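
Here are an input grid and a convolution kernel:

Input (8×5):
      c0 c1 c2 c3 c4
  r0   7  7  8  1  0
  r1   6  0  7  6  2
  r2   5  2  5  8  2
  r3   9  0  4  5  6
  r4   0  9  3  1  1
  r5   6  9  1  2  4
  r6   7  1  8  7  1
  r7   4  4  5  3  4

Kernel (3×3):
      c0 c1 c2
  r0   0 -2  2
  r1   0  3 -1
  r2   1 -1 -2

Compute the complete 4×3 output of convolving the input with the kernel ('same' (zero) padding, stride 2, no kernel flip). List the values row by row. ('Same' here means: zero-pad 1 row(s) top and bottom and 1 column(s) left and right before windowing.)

Output[0,0]: The receptive field on the zero-padded input at this output position is [0 0 0 / 0 7 7 / 0 6 0]. Elementwise product with the kernel and sum: 0·-2 + 0·2 + 7·3 + 7·-1 + 0·1 + 6·-1 + 0·-2.

8 4 4
-8 -9 1
-51 14 -11
14 12 -6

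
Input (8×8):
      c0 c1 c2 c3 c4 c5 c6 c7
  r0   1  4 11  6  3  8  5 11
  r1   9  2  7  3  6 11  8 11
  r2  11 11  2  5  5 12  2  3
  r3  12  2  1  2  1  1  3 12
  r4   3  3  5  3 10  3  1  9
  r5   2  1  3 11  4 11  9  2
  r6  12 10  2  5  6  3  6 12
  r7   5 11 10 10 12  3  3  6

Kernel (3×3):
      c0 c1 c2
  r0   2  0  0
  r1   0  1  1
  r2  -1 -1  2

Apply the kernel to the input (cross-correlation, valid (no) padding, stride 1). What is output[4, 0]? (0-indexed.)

-8

The receptive field on the input at this output position is [3 3 5 / 2 1 3 / 12 10 2]. Elementwise product with the kernel and sum: 3·2 + 1·1 + 3·1 + 12·-1 + 10·-1 + 2·2.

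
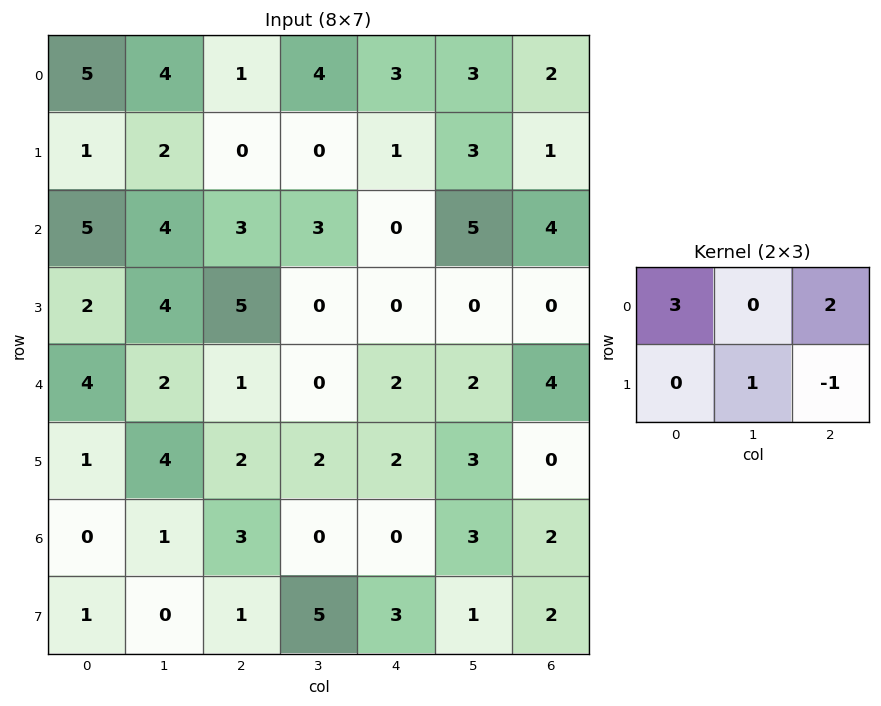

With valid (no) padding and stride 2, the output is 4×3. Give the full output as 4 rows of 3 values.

Output[0,0]: The receptive field on the input at this output position is [5 4 1 / 1 2 0]. Elementwise product with the kernel and sum: 5·3 + 1·2 + 2·1 + 0·-1.

19 8 15
20 9 8
16 7 17
5 11 3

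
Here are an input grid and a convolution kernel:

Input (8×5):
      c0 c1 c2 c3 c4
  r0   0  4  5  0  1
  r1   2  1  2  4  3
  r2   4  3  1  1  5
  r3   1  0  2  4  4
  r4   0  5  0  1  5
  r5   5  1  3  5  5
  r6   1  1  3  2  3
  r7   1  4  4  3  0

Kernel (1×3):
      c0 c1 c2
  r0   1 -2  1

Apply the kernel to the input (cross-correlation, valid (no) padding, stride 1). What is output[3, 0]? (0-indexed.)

3

The receptive field on the input at this output position is [1 0 2]. Elementwise product with the kernel and sum: 1·1 + 0·-2 + 2·1.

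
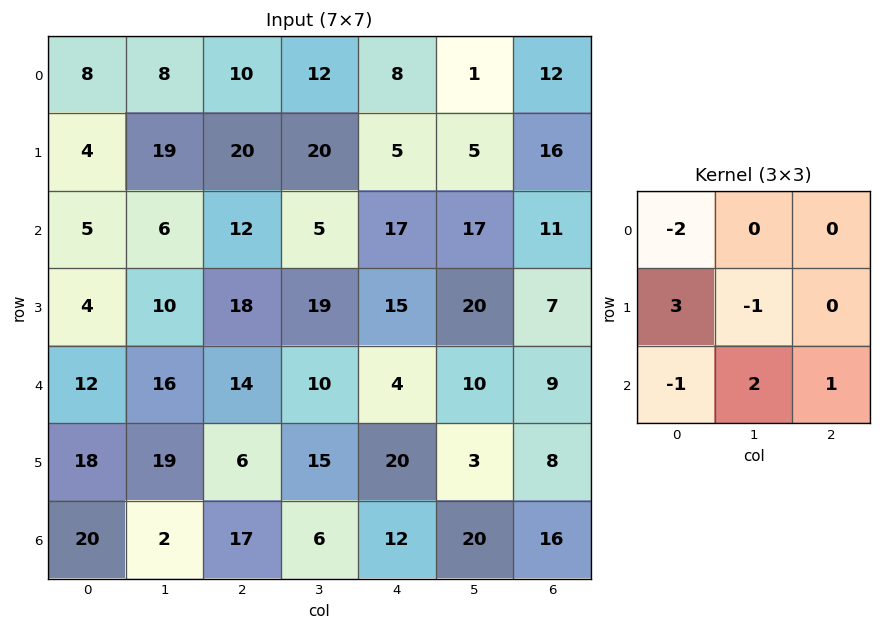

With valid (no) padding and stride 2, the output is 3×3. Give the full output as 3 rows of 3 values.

-4 35 22
26 21 16
12 -18 93

Output[0,0]: The receptive field on the input at this output position is [8 8 10 / 4 19 20 / 5 6 12]. Elementwise product with the kernel and sum: 8·-2 + 4·3 + 19·-1 + 5·-1 + 6·2 + 12·1.
Output[0,1]: The receptive field on the input at this output position is [10 12 8 / 20 20 5 / 12 5 17]. Elementwise product with the kernel and sum: 10·-2 + 20·3 + 20·-1 + 12·-1 + 5·2 + 17·1.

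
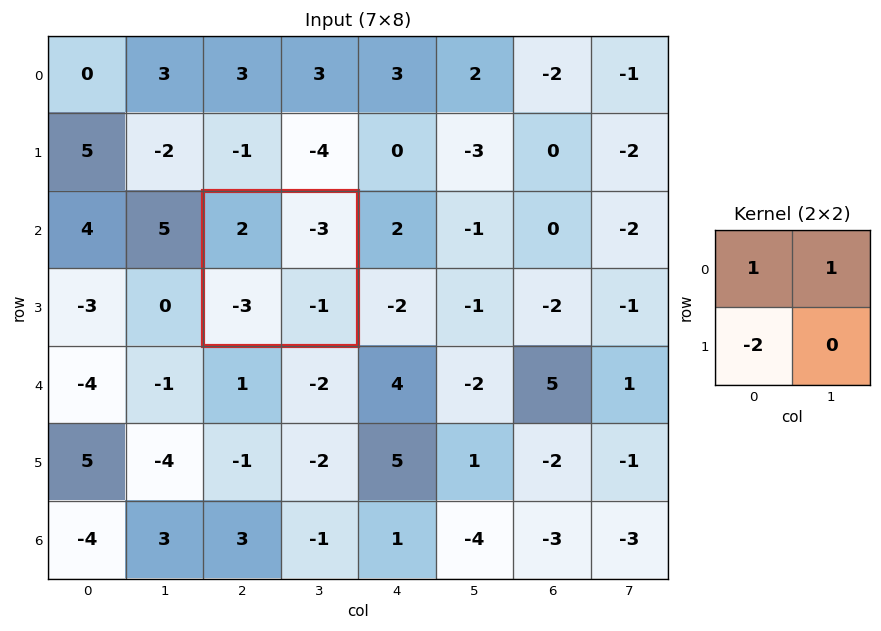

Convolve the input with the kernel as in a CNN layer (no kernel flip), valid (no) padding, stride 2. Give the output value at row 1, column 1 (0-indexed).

The receptive field on the input at this output position is [2 -3 / -3 -1]. Elementwise product with the kernel and sum: 2·1 + -3·1 + -3·-2.

5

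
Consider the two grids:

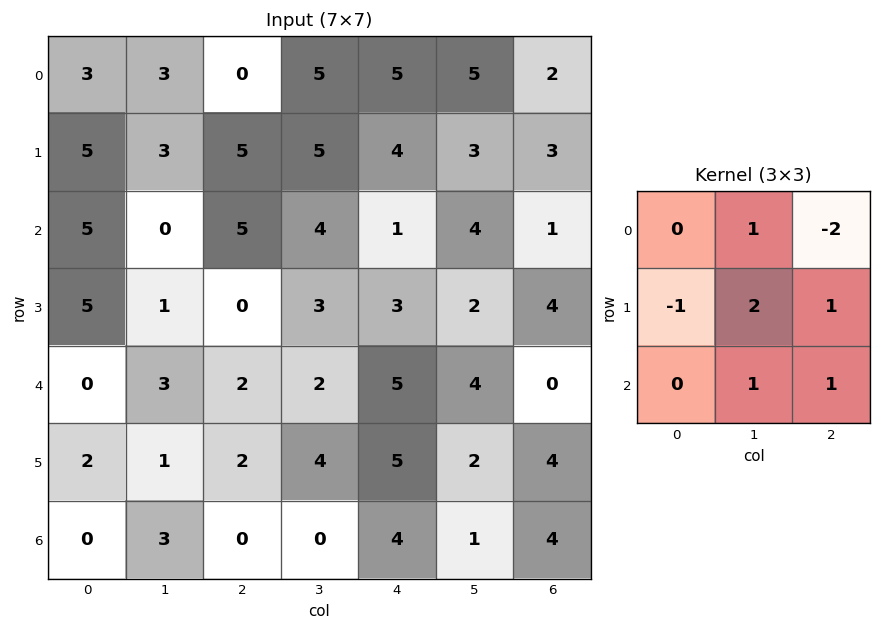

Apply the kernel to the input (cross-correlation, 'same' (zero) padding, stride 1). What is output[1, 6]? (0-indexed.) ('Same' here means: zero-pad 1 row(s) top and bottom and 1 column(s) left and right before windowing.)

6

The receptive field on the zero-padded input at this output position is [5 2 0 / 3 3 0 / 4 1 0]. Elementwise product with the kernel and sum: 2·1 + 0·-2 + 3·-1 + 3·2 + 0·1 + 1·1 + 0·1.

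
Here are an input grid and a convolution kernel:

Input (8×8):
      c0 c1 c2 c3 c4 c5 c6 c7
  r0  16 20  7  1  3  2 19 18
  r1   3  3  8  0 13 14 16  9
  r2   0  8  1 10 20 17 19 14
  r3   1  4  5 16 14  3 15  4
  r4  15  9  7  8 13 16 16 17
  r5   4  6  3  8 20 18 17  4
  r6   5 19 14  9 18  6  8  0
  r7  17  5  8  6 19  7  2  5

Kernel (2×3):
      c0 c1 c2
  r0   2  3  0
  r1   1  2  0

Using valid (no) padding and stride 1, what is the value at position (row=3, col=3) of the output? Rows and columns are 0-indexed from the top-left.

108

The receptive field on the input at this output position is [16 14 3 / 8 13 16]. Elementwise product with the kernel and sum: 16·2 + 14·3 + 8·1 + 13·2.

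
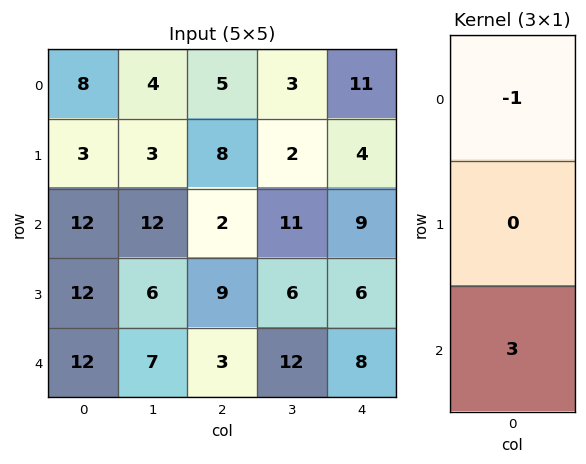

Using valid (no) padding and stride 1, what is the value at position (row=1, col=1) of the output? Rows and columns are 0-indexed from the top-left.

The receptive field on the input at this output position is [3 / 12 / 6]. Elementwise product with the kernel and sum: 3·-1 + 6·3.

15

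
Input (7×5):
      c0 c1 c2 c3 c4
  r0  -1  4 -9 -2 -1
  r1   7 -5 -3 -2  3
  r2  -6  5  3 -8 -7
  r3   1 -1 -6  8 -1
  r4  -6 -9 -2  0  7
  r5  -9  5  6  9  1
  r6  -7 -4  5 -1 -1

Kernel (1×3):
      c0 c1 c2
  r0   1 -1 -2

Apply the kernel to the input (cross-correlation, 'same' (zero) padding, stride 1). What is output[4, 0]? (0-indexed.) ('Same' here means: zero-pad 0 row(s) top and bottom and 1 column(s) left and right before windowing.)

24

The receptive field on the zero-padded input at this output position is [0 -6 -9]. Elementwise product with the kernel and sum: 0·1 + -6·-1 + -9·-2.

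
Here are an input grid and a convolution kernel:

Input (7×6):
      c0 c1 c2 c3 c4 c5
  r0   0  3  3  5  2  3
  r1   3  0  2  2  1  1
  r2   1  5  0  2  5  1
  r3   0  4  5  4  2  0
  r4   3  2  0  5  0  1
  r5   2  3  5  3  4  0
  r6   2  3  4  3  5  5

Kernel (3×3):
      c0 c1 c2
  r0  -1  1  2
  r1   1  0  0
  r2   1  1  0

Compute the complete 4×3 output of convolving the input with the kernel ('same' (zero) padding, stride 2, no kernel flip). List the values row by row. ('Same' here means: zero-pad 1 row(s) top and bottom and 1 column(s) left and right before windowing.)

3 5 8
3 20 9
10 19 10
8 11 4

Output[0,0]: The receptive field on the zero-padded input at this output position is [0 0 0 / 0 0 3 / 0 3 0]. Elementwise product with the kernel and sum: 0·-1 + 0·1 + 0·2 + 0·1 + 0·1 + 3·1.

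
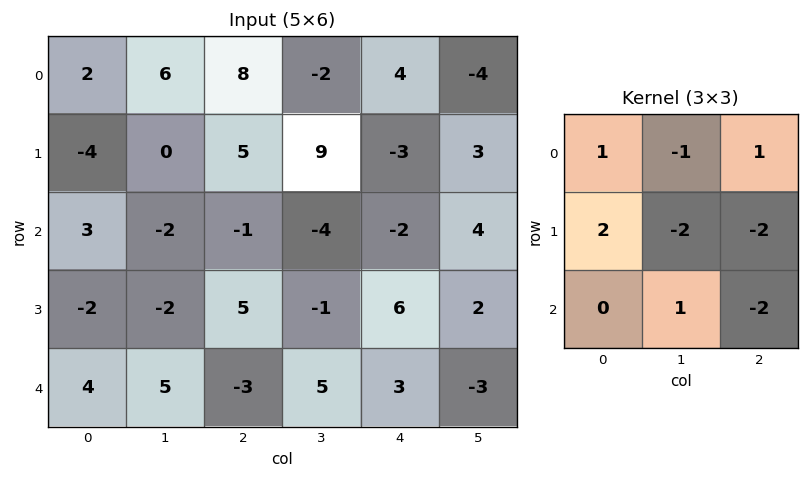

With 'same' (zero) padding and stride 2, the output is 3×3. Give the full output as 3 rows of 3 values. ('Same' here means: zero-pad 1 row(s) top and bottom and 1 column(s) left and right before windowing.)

Output[0,0]: The receptive field on the zero-padded input at this output position is [0 0 0 / 0 2 6 / 0 -4 0]. Elementwise product with the kernel and sum: 0·1 + 0·-1 + 0·1 + 0·2 + 2·-2 + 6·-2 + -4·1 + 0·-2.

-20 -13 -13
4 17 5
-18 -2 5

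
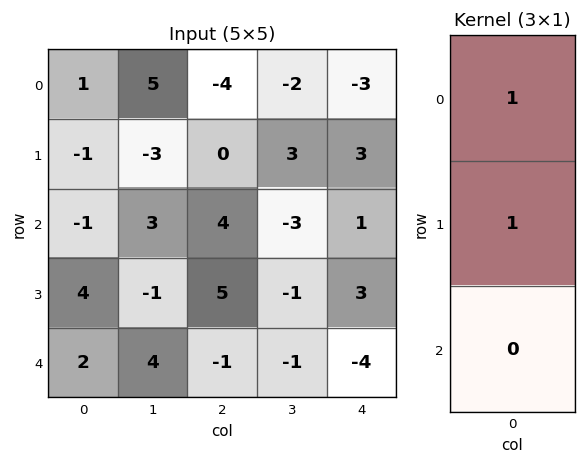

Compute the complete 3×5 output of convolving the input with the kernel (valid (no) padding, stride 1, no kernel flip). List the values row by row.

Output[0,0]: The receptive field on the input at this output position is [1 / -1 / -1]. Elementwise product with the kernel and sum: 1·1 + -1·1.

0 2 -4 1 0
-2 0 4 0 4
3 2 9 -4 4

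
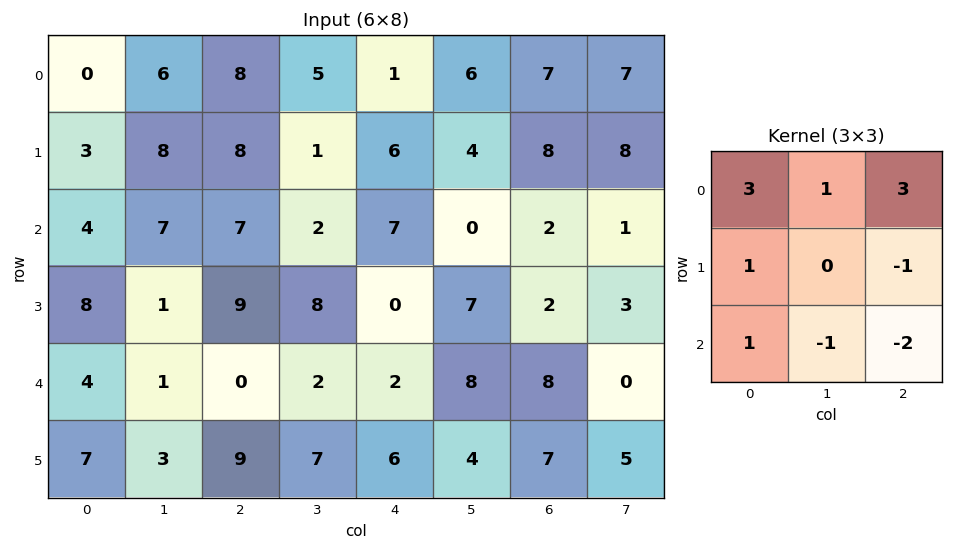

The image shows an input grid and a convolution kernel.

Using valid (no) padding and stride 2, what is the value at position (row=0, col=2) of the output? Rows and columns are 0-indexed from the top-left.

31

The receptive field on the input at this output position is [1 6 7 / 6 4 8 / 7 0 2]. Elementwise product with the kernel and sum: 1·3 + 6·1 + 7·3 + 6·1 + 8·-1 + 7·1 + 0·-1 + 2·-2.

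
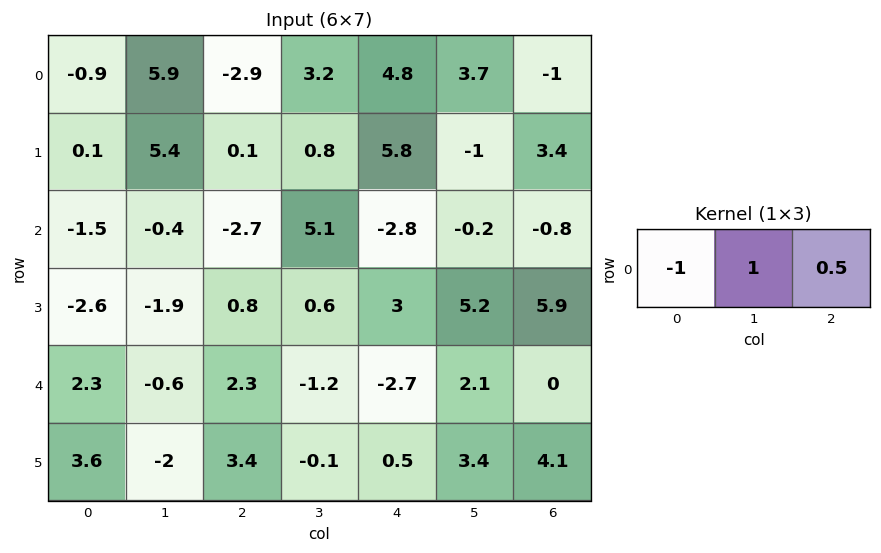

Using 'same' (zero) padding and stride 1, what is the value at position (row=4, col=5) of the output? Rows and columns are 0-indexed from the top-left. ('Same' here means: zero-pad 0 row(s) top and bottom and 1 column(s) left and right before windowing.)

The receptive field on the zero-padded input at this output position is [-2.7 2.1 0]. Elementwise product with the kernel and sum: -2.7·-1 + 2.1·1 + 0·0.5.

4.8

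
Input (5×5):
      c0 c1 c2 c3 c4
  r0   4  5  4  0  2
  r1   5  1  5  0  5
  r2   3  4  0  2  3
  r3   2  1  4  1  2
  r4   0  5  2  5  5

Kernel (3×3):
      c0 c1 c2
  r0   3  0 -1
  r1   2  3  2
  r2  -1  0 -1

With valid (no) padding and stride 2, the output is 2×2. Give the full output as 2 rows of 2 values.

Output[0,0]: The receptive field on the input at this output position is [4 5 4 / 5 1 5 / 3 4 0]. Elementwise product with the kernel and sum: 4·3 + 4·-1 + 5·2 + 1·3 + 5·2 + 3·-1 + 0·-1.
Output[0,1]: The receptive field on the input at this output position is [4 0 2 / 5 0 5 / 0 2 3]. Elementwise product with the kernel and sum: 4·3 + 2·-1 + 5·2 + 0·3 + 5·2 + 0·-1 + 3·-1.

28 27
22 5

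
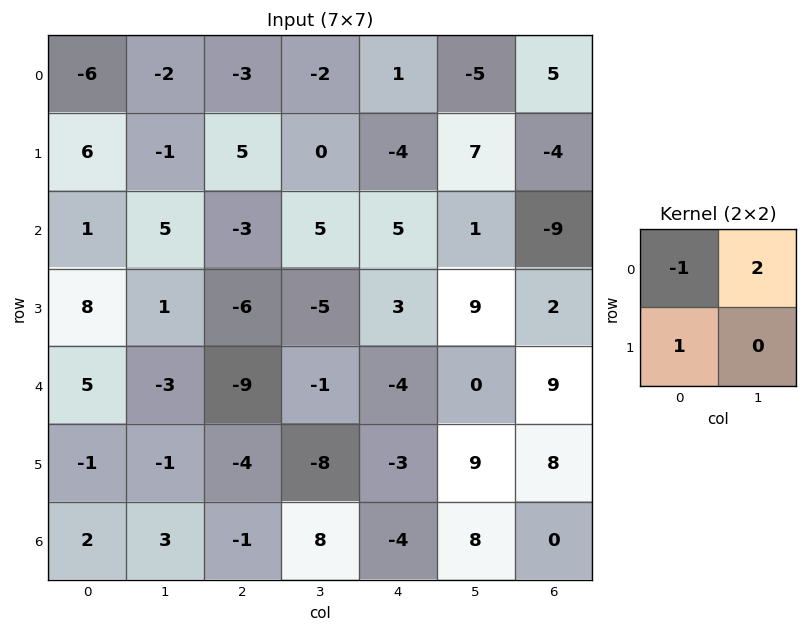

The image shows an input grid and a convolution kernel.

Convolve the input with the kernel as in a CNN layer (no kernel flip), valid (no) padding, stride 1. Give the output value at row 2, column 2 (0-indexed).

7

The receptive field on the input at this output position is [-3 5 / -6 -5]. Elementwise product with the kernel and sum: -3·-1 + 5·2 + -6·1.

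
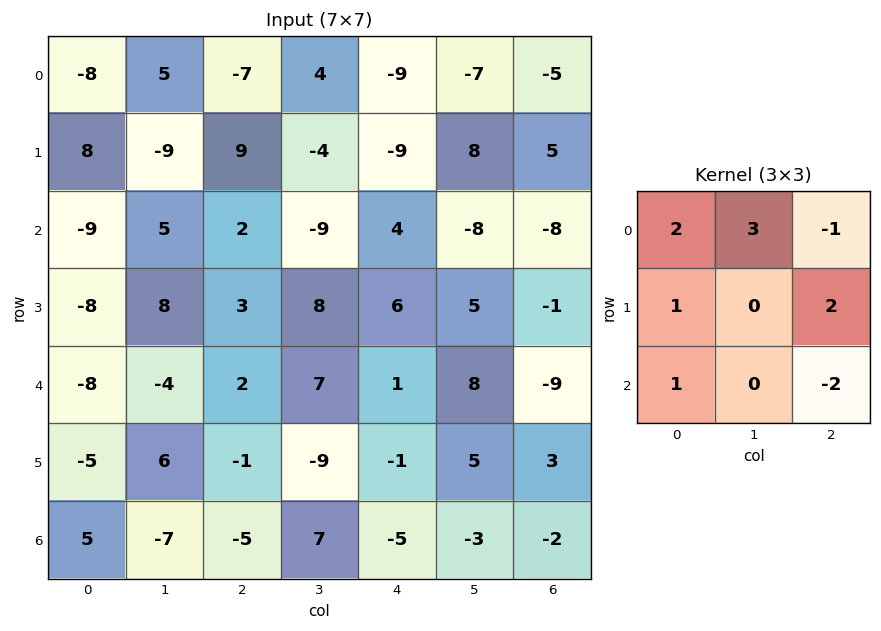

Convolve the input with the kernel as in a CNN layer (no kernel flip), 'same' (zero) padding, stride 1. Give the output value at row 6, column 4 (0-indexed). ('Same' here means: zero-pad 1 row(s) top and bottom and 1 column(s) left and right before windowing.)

-25

The receptive field on the zero-padded input at this output position is [-9 -1 5 / 7 -5 -3 / 0 0 0]. Elementwise product with the kernel and sum: -9·2 + -1·3 + 5·-1 + 7·1 + -3·2 + 0·1 + 0·-2.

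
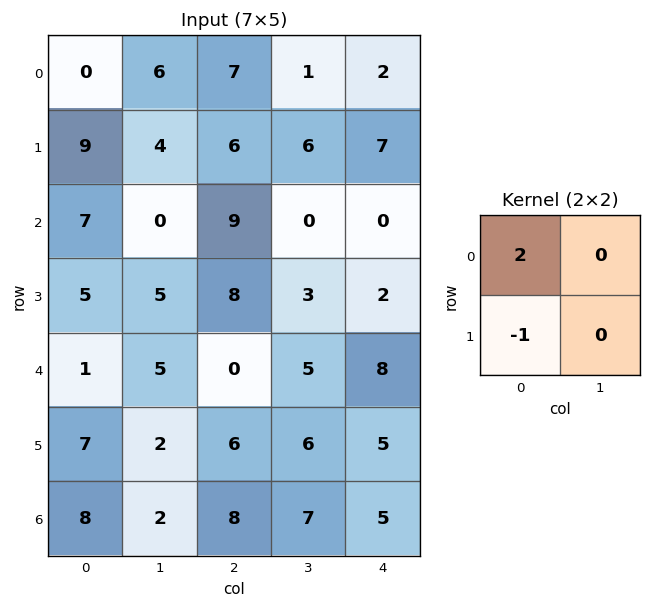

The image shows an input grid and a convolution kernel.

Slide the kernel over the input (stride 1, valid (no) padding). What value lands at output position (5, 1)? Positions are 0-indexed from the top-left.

2

The receptive field on the input at this output position is [2 6 / 2 8]. Elementwise product with the kernel and sum: 2·2 + 2·-1.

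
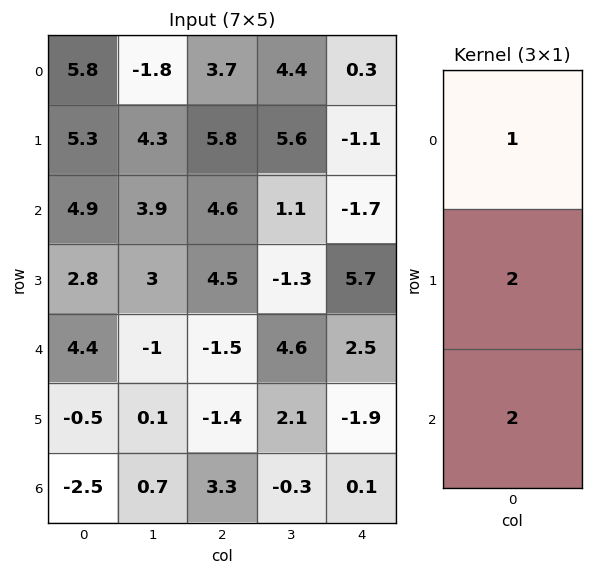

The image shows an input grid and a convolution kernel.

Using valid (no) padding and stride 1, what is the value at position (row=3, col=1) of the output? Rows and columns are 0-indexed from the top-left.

The receptive field on the input at this output position is [3 / -1 / 0.1]. Elementwise product with the kernel and sum: 3·1 + -1·2 + 0.1·2.

1.2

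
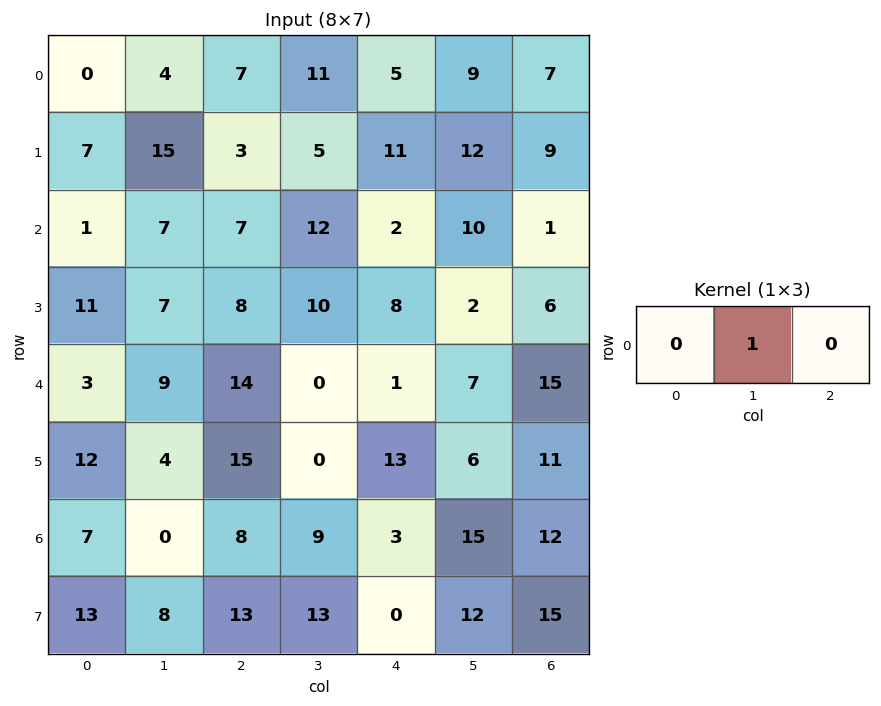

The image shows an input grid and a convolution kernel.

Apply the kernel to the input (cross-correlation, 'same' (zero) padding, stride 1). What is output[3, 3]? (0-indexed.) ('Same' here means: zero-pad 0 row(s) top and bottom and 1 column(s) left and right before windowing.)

10

The receptive field on the zero-padded input at this output position is [8 10 8]. Elementwise product with the kernel and sum: 10·1.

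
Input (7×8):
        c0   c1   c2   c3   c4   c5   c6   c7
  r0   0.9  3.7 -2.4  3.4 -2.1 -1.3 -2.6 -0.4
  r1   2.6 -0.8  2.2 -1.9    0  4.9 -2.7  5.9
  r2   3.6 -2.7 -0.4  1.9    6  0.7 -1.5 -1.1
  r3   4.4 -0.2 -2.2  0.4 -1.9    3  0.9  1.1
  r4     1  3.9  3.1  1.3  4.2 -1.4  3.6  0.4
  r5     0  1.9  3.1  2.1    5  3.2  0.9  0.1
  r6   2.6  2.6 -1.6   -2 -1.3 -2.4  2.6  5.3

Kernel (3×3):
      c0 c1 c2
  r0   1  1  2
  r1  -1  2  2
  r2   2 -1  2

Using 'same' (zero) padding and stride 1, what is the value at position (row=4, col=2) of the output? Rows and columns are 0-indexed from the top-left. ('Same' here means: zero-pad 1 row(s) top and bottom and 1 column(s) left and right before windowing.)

The receptive field on the zero-padded input at this output position is [-0.2 -2.2 0.4 / 3.9 3.1 1.3 / 1.9 3.1 2.1]. Elementwise product with the kernel and sum: -0.2·1 + -2.2·1 + 0.4·2 + 3.9·-1 + 3.1·2 + 1.3·2 + 1.9·2 + 3.1·-1 + 2.1·2.

8.2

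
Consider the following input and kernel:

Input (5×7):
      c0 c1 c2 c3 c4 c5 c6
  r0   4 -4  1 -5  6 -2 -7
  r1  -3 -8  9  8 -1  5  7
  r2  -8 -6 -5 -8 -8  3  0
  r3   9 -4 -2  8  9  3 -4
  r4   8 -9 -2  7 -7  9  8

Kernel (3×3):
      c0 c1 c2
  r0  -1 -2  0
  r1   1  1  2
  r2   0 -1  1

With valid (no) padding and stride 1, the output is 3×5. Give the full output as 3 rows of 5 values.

12 16 24 21 13
-3 -27 -53 -22 -21
28 35 31 63 5

Output[0,0]: The receptive field on the input at this output position is [4 -4 1 / -3 -8 9 / -8 -6 -5]. Elementwise product with the kernel and sum: 4·-1 + -4·-2 + -3·1 + -8·1 + 9·2 + -6·-1 + -5·1.
Output[0,1]: The receptive field on the input at this output position is [-4 1 -5 / -8 9 8 / -6 -5 -8]. Elementwise product with the kernel and sum: -4·-1 + 1·-2 + -8·1 + 9·1 + 8·2 + -5·-1 + -8·1.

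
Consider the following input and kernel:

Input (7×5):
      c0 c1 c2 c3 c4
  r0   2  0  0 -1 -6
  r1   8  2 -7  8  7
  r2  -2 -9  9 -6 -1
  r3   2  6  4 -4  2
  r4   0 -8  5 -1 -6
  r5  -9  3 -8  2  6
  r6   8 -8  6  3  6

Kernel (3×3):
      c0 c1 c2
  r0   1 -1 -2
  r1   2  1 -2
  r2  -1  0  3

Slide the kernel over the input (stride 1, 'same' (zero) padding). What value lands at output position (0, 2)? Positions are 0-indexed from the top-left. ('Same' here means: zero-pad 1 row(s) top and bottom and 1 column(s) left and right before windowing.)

The receptive field on the zero-padded input at this output position is [0 0 0 / 0 0 -1 / 2 -7 8]. Elementwise product with the kernel and sum: 0·1 + 0·-1 + 0·-2 + 0·2 + 0·1 + -1·-2 + 2·-1 + 8·3.

24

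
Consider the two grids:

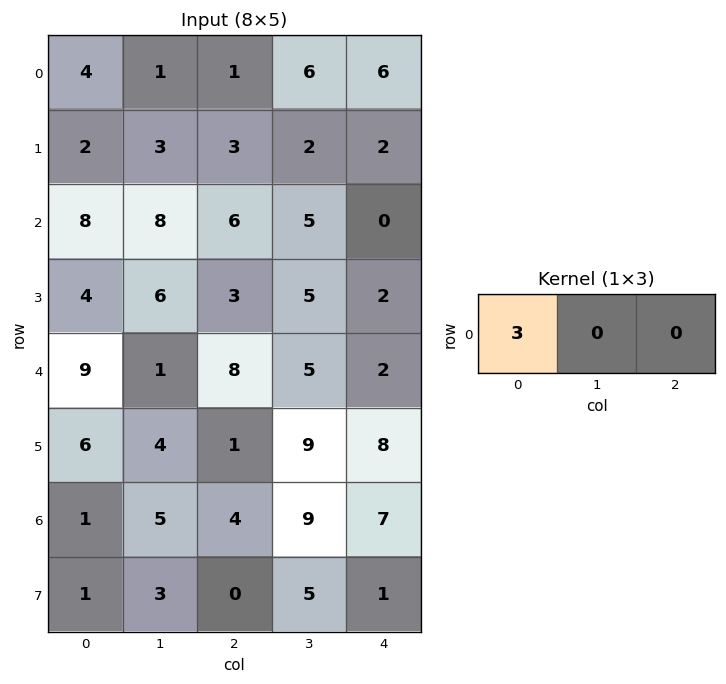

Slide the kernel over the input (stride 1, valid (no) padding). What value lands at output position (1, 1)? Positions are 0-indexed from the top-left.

The receptive field on the input at this output position is [3 3 2]. Elementwise product with the kernel and sum: 3·3.

9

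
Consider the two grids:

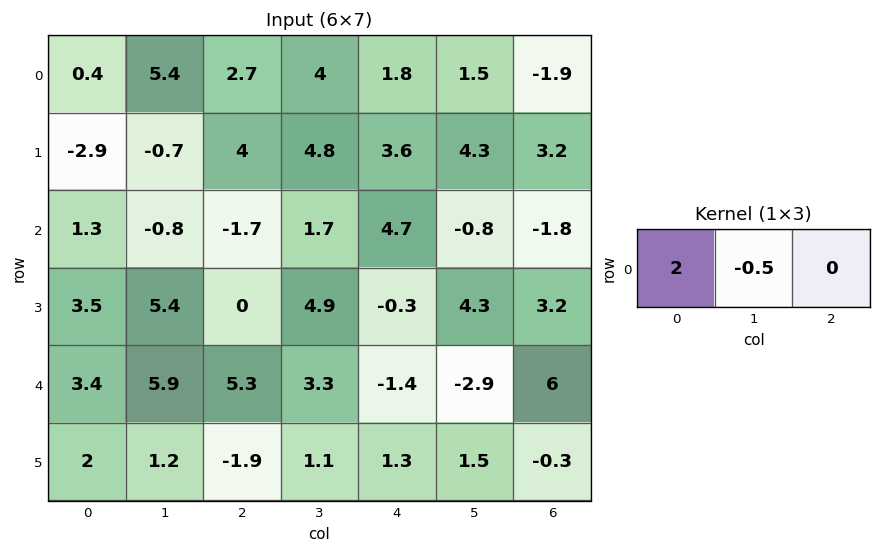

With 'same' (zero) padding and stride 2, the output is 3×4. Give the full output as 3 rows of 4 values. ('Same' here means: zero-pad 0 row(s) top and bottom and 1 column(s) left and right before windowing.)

-0.2 9.45 7.1 3.95
-0.65 -0.75 1.05 -0.7
-1.7 9.15 7.3 -8.8

Output[0,0]: The receptive field on the zero-padded input at this output position is [0 0.4 5.4]. Elementwise product with the kernel and sum: 0·2 + 0.4·-0.5.
Output[0,1]: The receptive field on the zero-padded input at this output position is [5.4 2.7 4]. Elementwise product with the kernel and sum: 5.4·2 + 2.7·-0.5.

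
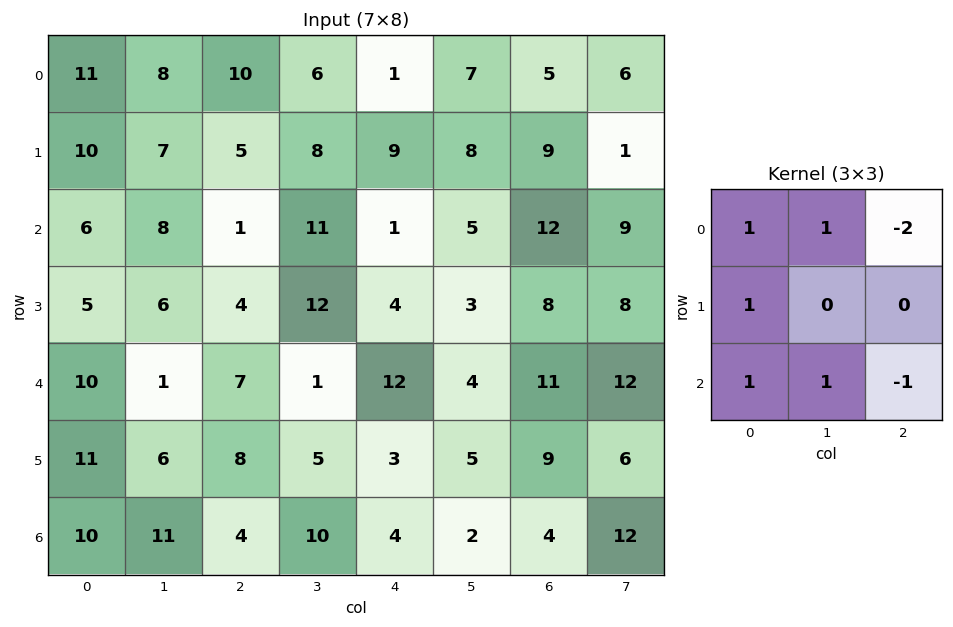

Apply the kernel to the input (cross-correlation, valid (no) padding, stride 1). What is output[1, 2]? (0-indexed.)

8

The receptive field on the input at this output position is [5 8 9 / 1 11 1 / 4 12 4]. Elementwise product with the kernel and sum: 5·1 + 8·1 + 9·-2 + 1·1 + 4·1 + 12·1 + 4·-1.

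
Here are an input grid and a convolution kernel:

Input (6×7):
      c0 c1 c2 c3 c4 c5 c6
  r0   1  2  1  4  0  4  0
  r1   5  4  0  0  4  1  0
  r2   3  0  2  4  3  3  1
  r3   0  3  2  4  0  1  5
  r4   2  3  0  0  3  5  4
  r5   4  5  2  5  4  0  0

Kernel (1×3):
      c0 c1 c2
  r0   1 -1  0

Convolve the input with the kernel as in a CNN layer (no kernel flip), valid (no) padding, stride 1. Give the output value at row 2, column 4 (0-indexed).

0

The receptive field on the input at this output position is [3 3 1]. Elementwise product with the kernel and sum: 3·1 + 3·-1.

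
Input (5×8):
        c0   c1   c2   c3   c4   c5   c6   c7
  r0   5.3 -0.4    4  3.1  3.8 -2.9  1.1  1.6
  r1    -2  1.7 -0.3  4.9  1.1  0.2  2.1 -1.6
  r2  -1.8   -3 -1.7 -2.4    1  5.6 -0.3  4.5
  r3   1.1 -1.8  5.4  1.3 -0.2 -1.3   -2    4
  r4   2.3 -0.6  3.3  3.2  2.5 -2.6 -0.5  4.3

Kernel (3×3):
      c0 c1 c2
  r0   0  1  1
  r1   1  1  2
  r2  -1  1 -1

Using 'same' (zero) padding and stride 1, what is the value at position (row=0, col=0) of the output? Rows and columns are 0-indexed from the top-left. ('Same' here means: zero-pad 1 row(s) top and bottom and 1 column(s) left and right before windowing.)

0.8

The receptive field on the zero-padded input at this output position is [0 0 0 / 0 5.3 -0.4 / 0 -2 1.7]. Elementwise product with the kernel and sum: 0·1 + 0·1 + 0·1 + 5.3·1 + -0.4·2 + 0·-1 + -2·1 + 1.7·-1.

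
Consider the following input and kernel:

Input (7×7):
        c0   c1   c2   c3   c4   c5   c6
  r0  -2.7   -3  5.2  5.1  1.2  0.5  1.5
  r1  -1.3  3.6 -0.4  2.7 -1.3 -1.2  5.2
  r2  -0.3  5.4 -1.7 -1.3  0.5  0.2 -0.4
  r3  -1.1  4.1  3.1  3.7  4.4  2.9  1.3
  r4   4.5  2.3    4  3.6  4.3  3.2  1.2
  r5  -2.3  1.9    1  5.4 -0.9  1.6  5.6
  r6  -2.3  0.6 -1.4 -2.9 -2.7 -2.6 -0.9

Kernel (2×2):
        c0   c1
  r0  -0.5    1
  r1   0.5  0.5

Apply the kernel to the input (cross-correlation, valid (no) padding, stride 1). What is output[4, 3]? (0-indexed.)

The receptive field on the input at this output position is [3.6 4.3 / 5.4 -0.9]. Elementwise product with the kernel and sum: 3.6·-0.5 + 4.3·1 + 5.4·0.5 + -0.9·0.5.

4.75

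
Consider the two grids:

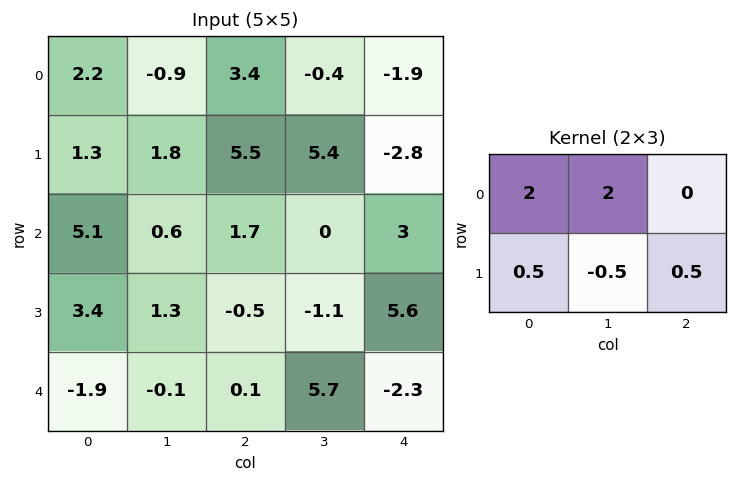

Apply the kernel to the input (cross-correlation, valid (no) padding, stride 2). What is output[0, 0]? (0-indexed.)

The receptive field on the input at this output position is [2.2 -0.9 3.4 / 1.3 1.8 5.5]. Elementwise product with the kernel and sum: 2.2·2 + -0.9·2 + 1.3·0.5 + 1.8·-0.5 + 5.5·0.5.

5.1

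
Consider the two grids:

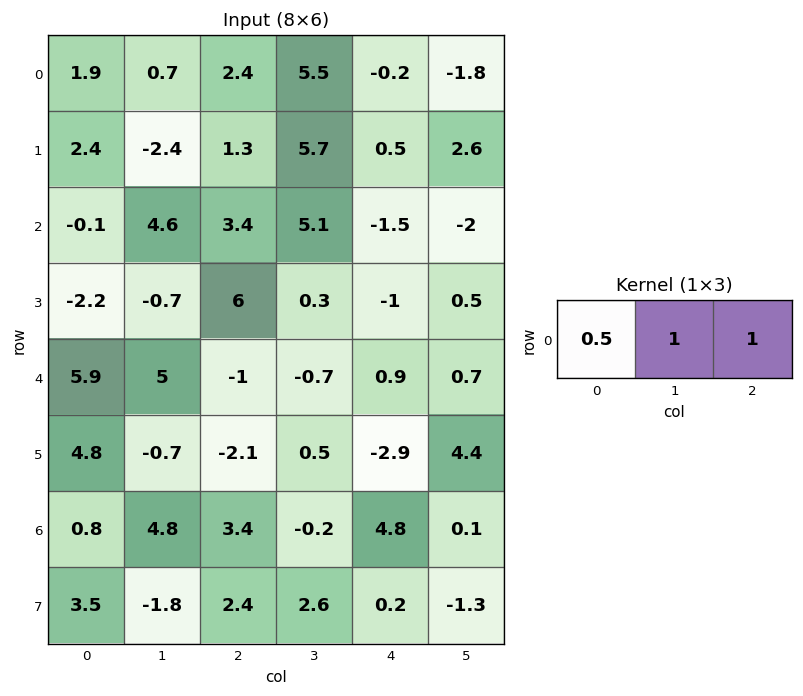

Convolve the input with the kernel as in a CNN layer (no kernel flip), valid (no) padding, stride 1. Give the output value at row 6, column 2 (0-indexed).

The receptive field on the input at this output position is [3.4 -0.2 4.8]. Elementwise product with the kernel and sum: 3.4·0.5 + -0.2·1 + 4.8·1.

6.3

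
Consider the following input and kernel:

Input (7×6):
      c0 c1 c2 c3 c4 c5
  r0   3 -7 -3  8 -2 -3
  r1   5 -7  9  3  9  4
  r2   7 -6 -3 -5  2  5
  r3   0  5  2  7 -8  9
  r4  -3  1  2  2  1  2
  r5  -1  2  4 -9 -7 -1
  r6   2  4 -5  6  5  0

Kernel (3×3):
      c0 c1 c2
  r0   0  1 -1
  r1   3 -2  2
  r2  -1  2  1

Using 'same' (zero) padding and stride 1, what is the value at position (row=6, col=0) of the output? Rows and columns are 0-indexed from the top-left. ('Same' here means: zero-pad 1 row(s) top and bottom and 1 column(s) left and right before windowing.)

The receptive field on the zero-padded input at this output position is [0 -1 2 / 0 2 4 / 0 0 0]. Elementwise product with the kernel and sum: -1·1 + 2·-1 + 0·3 + 2·-2 + 4·2 + 0·-1 + 0·2 + 0·1.

1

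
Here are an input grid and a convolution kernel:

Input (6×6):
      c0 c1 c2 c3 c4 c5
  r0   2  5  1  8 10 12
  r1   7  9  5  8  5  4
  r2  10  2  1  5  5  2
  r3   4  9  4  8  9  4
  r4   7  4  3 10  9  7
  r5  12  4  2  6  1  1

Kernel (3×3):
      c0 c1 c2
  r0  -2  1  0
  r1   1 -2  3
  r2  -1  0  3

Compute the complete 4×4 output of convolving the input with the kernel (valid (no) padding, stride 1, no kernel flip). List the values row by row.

Output[0,0]: The receptive field on the input at this output position is [2 5 1 / 7 9 5 / 10 2 1]. Elementwise product with the kernel and sum: 2·-2 + 5·1 + 7·1 + 9·-2 + 5·3 + 10·-1 + 1·3.

-2 27 24 5
12 17 27 -6
-18 48 42 8
3 28 11 3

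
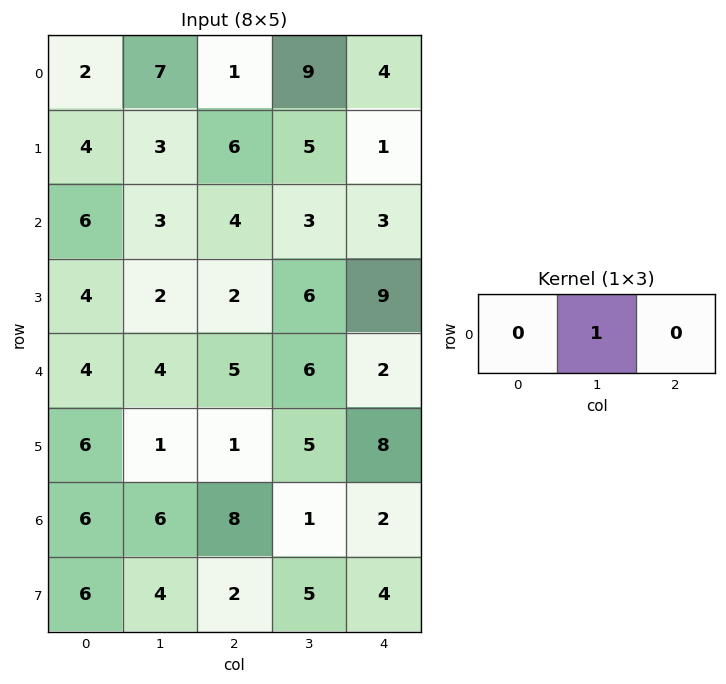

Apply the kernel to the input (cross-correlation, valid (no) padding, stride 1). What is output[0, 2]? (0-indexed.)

The receptive field on the input at this output position is [1 9 4]. Elementwise product with the kernel and sum: 9·1.

9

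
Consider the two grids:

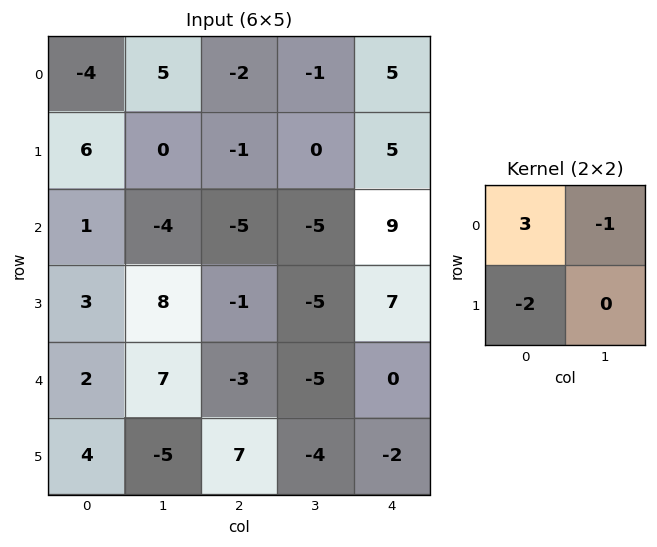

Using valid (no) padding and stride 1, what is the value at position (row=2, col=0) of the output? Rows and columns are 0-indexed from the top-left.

The receptive field on the input at this output position is [1 -4 / 3 8]. Elementwise product with the kernel and sum: 1·3 + -4·-1 + 3·-2.

1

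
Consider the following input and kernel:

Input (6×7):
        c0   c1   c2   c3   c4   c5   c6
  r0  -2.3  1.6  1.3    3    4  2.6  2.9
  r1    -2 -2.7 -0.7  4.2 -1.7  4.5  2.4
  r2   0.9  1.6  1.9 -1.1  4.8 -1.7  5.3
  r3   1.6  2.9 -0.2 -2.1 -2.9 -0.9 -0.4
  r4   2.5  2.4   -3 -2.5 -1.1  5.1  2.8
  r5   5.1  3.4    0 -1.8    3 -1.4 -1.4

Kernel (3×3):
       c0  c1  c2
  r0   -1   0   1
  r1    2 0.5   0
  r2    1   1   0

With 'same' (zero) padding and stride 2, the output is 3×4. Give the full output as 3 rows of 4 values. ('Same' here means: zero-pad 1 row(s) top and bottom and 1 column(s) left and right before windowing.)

-3.15 0.45 10.5 13.55
-0.65 13.75 -4.5 -6.55
9.25 1.7 -3.15 9.7

Output[0,0]: The receptive field on the zero-padded input at this output position is [0 0 0 / 0 -2.3 1.6 / 0 -2 -2.7]. Elementwise product with the kernel and sum: 0·-1 + 0·1 + 0·2 + -2.3·0.5 + 0·1 + -2·1.
Output[0,1]: The receptive field on the zero-padded input at this output position is [0 0 0 / 1.6 1.3 3 / -2.7 -0.7 4.2]. Elementwise product with the kernel and sum: 0·-1 + 0·1 + 1.6·2 + 1.3·0.5 + -2.7·1 + -0.7·1.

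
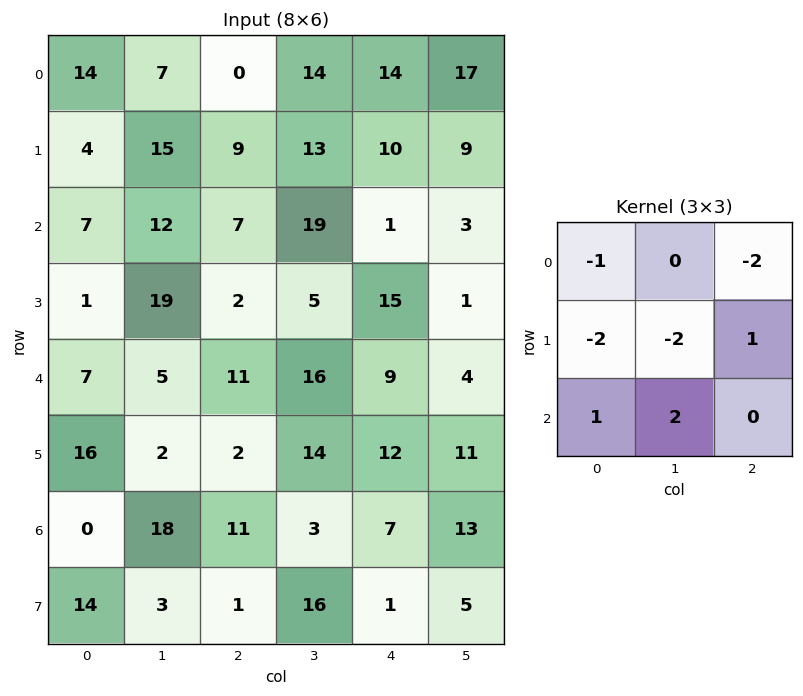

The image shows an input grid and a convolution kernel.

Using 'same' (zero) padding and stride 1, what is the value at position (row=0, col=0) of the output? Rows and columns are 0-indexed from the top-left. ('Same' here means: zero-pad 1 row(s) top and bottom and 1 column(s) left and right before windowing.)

The receptive field on the zero-padded input at this output position is [0 0 0 / 0 14 7 / 0 4 15]. Elementwise product with the kernel and sum: 0·-1 + 0·-2 + 0·-2 + 14·-2 + 7·1 + 0·1 + 4·2.

-13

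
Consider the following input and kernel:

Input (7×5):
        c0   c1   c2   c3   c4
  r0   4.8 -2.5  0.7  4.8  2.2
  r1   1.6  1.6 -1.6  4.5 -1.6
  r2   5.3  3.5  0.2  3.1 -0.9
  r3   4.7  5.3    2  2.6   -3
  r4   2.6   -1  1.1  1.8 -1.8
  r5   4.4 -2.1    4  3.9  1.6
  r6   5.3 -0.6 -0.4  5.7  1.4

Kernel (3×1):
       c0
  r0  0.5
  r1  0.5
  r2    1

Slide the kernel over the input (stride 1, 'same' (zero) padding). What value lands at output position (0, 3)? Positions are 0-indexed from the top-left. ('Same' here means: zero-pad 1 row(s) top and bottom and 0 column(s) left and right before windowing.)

6.9

The receptive field on the zero-padded input at this output position is [0 / 4.8 / 4.5]. Elementwise product with the kernel and sum: 0·0.5 + 4.8·0.5 + 4.5·1.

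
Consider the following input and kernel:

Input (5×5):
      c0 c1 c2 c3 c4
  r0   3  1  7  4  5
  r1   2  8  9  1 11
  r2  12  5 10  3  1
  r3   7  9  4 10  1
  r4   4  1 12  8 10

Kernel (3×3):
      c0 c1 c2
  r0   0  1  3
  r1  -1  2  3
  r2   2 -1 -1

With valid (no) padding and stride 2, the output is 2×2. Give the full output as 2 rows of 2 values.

72 61
53 31

Output[0,0]: The receptive field on the input at this output position is [3 1 7 / 2 8 9 / 12 5 10]. Elementwise product with the kernel and sum: 1·1 + 7·3 + 2·-1 + 8·2 + 9·3 + 12·2 + 5·-1 + 10·-1.
Output[0,1]: The receptive field on the input at this output position is [7 4 5 / 9 1 11 / 10 3 1]. Elementwise product with the kernel and sum: 4·1 + 5·3 + 9·-1 + 1·2 + 11·3 + 10·2 + 3·-1 + 1·-1.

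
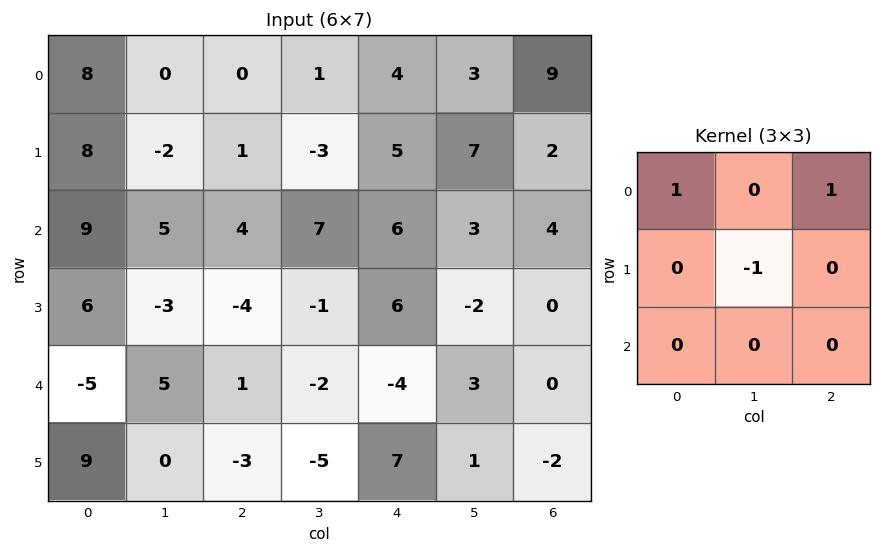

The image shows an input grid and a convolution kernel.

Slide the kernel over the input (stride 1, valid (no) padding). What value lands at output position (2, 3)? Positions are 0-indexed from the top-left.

The receptive field on the input at this output position is [7 6 3 / -1 6 -2 / -2 -4 3]. Elementwise product with the kernel and sum: 7·1 + 3·1 + 6·-1.

4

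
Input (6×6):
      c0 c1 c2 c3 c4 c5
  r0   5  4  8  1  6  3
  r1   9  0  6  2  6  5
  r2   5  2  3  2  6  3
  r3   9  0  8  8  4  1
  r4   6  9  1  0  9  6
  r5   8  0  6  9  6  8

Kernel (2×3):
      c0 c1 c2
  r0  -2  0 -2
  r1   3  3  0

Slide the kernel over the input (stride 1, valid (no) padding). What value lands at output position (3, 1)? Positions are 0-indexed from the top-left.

14

The receptive field on the input at this output position is [0 8 8 / 9 1 0]. Elementwise product with the kernel and sum: 0·-2 + 8·-2 + 9·3 + 1·3.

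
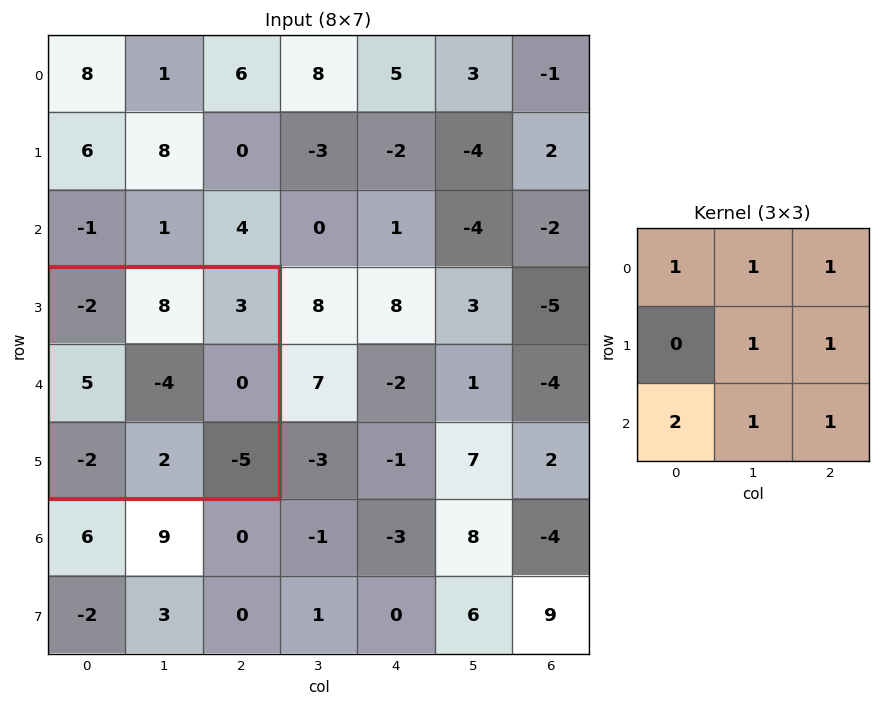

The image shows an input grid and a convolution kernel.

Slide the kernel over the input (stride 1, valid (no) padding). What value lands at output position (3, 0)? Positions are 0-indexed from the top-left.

The receptive field on the input at this output position is [-2 8 3 / 5 -4 0 / -2 2 -5]. Elementwise product with the kernel and sum: -2·1 + 8·1 + 3·1 + -4·1 + 0·1 + -2·2 + 2·1 + -5·1.

-2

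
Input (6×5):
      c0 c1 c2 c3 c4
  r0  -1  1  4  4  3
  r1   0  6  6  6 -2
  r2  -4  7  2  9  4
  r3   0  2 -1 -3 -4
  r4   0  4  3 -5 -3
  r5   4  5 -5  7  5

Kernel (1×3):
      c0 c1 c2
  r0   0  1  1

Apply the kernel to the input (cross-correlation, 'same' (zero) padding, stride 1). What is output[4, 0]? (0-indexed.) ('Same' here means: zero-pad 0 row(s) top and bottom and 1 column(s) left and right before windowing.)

4

The receptive field on the zero-padded input at this output position is [0 0 4]. Elementwise product with the kernel and sum: 0·1 + 4·1.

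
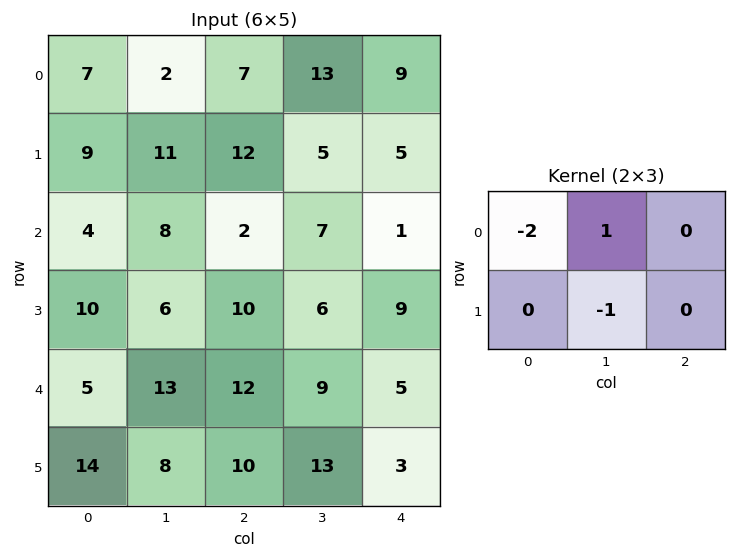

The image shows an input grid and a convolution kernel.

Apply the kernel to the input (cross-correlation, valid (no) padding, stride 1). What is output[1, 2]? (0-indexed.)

The receptive field on the input at this output position is [12 5 5 / 2 7 1]. Elementwise product with the kernel and sum: 12·-2 + 5·1 + 7·-1.

-26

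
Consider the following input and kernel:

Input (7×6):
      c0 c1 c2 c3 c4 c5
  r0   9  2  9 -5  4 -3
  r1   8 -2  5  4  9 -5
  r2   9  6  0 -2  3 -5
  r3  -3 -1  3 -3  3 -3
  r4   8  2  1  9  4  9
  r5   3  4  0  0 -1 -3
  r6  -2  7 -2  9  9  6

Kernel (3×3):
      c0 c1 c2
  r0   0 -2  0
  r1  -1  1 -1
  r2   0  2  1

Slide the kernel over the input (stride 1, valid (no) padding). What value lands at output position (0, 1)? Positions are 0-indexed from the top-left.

-17

The receptive field on the input at this output position is [2 9 -5 / -2 5 4 / 6 0 -2]. Elementwise product with the kernel and sum: 9·-2 + -2·-1 + 5·1 + 4·-1 + 0·2 + -2·1.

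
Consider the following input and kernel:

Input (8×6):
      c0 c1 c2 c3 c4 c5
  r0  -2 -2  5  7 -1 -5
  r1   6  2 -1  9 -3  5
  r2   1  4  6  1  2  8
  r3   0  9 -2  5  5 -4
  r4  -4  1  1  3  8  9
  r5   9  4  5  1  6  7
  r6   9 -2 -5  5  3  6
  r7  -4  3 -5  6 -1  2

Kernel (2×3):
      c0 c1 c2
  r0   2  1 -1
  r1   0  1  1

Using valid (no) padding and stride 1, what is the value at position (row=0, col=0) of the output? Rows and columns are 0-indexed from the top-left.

-10

The receptive field on the input at this output position is [-2 -2 5 / 6 2 -1]. Elementwise product with the kernel and sum: -2·2 + -2·1 + 5·-1 + 2·1 + -1·1.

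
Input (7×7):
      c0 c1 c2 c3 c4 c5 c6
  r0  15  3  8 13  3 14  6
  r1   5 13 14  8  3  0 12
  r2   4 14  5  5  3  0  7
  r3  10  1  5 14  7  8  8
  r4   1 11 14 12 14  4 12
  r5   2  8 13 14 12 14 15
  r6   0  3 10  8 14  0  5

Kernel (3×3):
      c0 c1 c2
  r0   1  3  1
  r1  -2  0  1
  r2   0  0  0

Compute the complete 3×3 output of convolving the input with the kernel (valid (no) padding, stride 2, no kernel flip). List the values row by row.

36 25 57
36 20 4
57 50 29

Output[0,0]: The receptive field on the input at this output position is [15 3 8 / 5 13 14 / 4 14 5]. Elementwise product with the kernel and sum: 15·1 + 3·3 + 8·1 + 5·-2 + 14·1.
Output[0,1]: The receptive field on the input at this output position is [8 13 3 / 14 8 3 / 5 5 3]. Elementwise product with the kernel and sum: 8·1 + 13·3 + 3·1 + 14·-2 + 3·1.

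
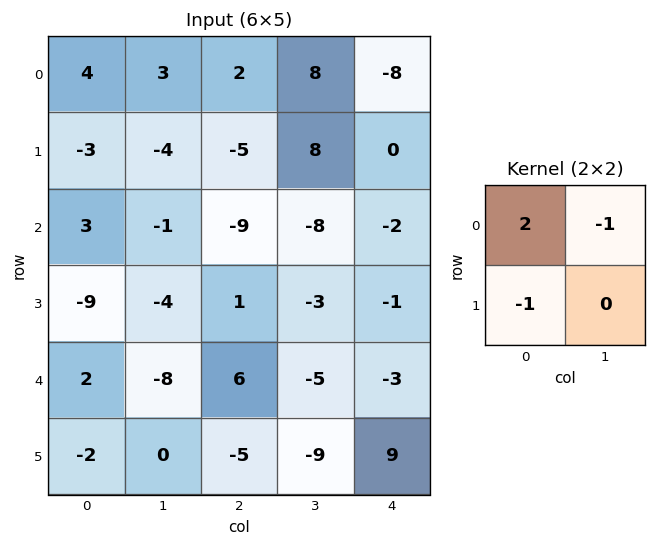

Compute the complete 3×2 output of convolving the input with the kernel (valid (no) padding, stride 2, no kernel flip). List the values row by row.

Output[0,0]: The receptive field on the input at this output position is [4 3 / -3 -4]. Elementwise product with the kernel and sum: 4·2 + 3·-1 + -3·-1.
Output[0,1]: The receptive field on the input at this output position is [2 8 / -5 8]. Elementwise product with the kernel and sum: 2·2 + 8·-1 + -5·-1.

8 1
16 -11
14 22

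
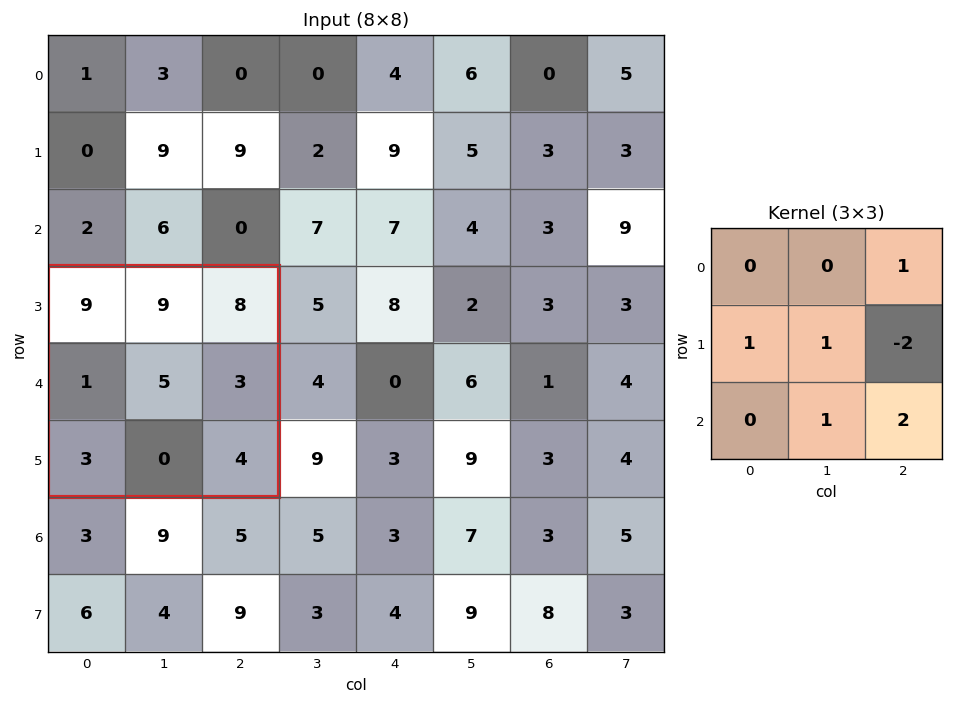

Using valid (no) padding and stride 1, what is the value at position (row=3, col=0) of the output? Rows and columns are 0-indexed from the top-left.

The receptive field on the input at this output position is [9 9 8 / 1 5 3 / 3 0 4]. Elementwise product with the kernel and sum: 8·1 + 1·1 + 5·1 + 3·-2 + 0·1 + 4·2.

16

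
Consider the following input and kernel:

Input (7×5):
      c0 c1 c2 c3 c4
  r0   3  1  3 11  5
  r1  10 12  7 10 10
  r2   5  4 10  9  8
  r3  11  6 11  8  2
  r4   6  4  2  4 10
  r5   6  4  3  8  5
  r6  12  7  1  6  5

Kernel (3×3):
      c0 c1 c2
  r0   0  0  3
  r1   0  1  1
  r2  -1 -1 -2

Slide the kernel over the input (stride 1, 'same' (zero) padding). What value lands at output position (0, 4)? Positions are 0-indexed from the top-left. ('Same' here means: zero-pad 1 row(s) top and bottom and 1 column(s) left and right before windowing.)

The receptive field on the zero-padded input at this output position is [0 0 0 / 11 5 0 / 10 10 0]. Elementwise product with the kernel and sum: 0·3 + 5·1 + 0·1 + 10·-1 + 10·-1 + 0·-2.

-15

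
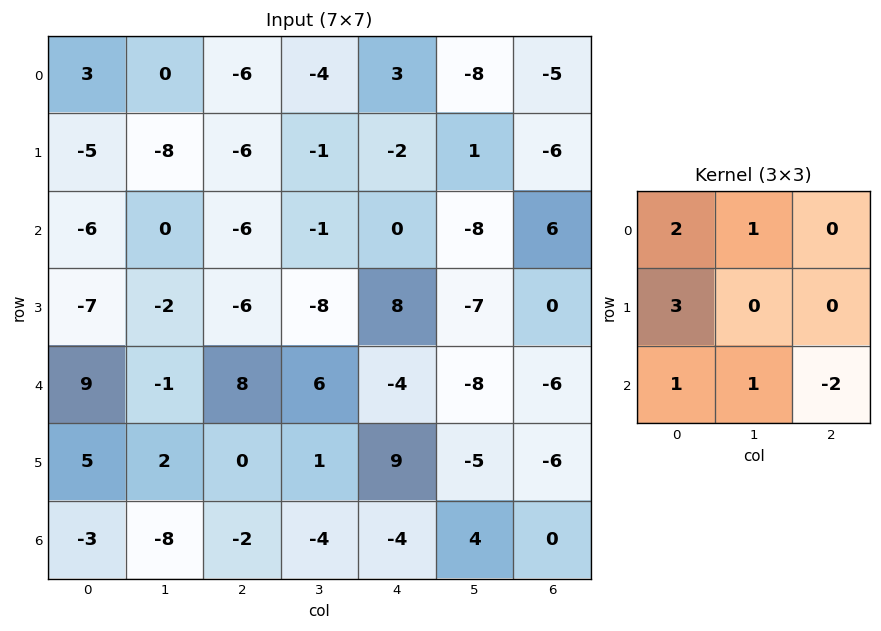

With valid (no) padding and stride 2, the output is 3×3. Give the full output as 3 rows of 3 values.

Output[0,0]: The receptive field on the input at this output position is [3 0 -6 / -5 -8 -6 / -6 0 -6]. Elementwise product with the kernel and sum: 3·2 + 0·1 + -5·3 + -6·1 + 0·1 + -6·-2.

-3 -41 -28
-41 -9 16
25 24 11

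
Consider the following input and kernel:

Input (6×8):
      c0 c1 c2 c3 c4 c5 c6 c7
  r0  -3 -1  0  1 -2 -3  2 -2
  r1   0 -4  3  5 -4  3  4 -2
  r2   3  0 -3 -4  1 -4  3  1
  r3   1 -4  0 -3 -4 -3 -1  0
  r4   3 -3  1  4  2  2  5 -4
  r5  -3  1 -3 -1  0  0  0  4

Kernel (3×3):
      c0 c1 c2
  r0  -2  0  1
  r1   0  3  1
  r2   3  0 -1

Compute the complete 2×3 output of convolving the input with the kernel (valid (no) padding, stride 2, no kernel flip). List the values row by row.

9 -1 19
-13 -5 -8

Output[0,0]: The receptive field on the input at this output position is [-3 -1 0 / 0 -4 3 / 3 0 -3]. Elementwise product with the kernel and sum: -3·-2 + 0·1 + -4·3 + 3·1 + 3·3 + -3·-1.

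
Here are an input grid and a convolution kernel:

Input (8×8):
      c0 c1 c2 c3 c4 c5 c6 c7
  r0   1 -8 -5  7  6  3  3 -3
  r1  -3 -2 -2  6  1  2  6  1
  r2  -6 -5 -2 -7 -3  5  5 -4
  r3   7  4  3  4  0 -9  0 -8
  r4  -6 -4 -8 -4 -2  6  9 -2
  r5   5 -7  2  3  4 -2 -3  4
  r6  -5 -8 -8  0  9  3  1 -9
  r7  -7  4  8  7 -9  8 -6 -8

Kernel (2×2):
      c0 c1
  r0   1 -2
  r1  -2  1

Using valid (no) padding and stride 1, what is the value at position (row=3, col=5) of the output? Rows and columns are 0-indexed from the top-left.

The receptive field on the input at this output position is [-9 0 / 6 9]. Elementwise product with the kernel and sum: -9·1 + 0·-2 + 6·-2 + 9·1.

-12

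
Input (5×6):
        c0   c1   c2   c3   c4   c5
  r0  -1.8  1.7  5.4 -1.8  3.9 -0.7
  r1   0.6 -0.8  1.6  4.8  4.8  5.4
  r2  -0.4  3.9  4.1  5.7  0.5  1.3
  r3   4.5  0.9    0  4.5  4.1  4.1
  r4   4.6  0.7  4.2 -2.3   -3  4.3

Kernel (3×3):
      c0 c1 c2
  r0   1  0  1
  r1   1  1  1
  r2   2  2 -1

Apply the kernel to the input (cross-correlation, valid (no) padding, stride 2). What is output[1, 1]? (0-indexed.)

The receptive field on the input at this output position is [4.1 5.7 0.5 / 0 4.5 4.1 / 4.2 -2.3 -3]. Elementwise product with the kernel and sum: 4.1·1 + 0.5·1 + 0·1 + 4.5·1 + 4.1·1 + 4.2·2 + -2.3·2 + -3·-1.

20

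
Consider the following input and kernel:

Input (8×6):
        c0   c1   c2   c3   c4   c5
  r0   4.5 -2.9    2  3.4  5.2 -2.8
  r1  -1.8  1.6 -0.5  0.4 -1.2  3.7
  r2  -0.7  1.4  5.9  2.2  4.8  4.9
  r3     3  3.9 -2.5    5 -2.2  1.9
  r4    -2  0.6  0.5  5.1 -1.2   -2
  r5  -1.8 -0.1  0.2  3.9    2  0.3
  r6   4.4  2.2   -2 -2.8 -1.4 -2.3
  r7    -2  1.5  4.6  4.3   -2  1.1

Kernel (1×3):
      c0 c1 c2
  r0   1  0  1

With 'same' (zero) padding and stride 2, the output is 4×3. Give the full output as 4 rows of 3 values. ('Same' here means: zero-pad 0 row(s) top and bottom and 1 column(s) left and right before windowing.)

Output[0,0]: The receptive field on the zero-padded input at this output position is [0 4.5 -2.9]. Elementwise product with the kernel and sum: 0·1 + -2.9·1.
Output[0,1]: The receptive field on the zero-padded input at this output position is [-2.9 2 3.4]. Elementwise product with the kernel and sum: -2.9·1 + 3.4·1.

-2.9 0.5 0.6
1.4 3.6 7.1
0.6 5.7 3.1
2.2 -0.6 -5.1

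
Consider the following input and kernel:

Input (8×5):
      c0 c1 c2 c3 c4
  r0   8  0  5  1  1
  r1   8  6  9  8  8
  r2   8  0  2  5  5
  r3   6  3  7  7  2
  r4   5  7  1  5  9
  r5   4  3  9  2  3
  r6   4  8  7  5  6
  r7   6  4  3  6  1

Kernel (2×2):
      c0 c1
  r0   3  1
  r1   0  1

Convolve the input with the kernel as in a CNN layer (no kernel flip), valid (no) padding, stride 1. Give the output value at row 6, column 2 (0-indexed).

32

The receptive field on the input at this output position is [7 5 / 3 6]. Elementwise product with the kernel and sum: 7·3 + 5·1 + 6·1.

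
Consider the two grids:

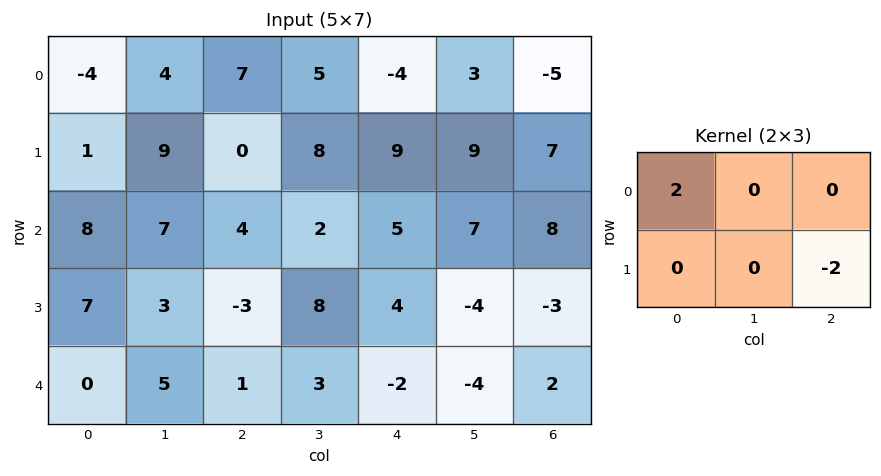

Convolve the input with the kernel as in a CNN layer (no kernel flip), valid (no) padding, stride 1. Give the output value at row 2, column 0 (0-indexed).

The receptive field on the input at this output position is [8 7 4 / 7 3 -3]. Elementwise product with the kernel and sum: 8·2 + -3·-2.

22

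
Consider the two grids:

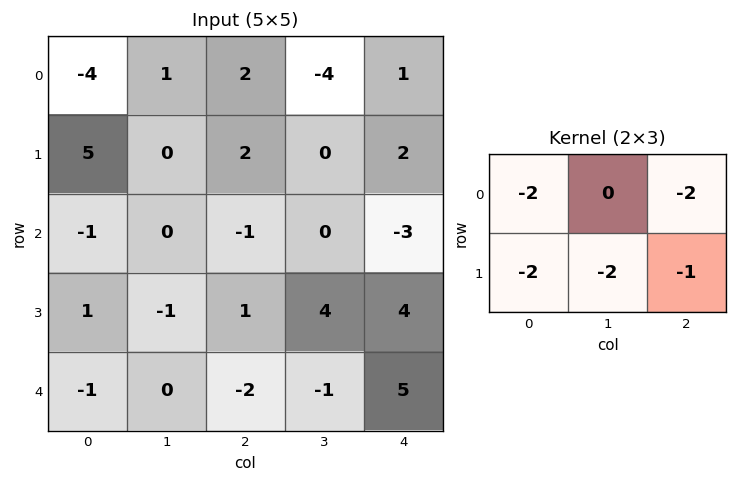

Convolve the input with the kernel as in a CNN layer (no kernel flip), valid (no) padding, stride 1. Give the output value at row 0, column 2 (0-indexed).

-12

The receptive field on the input at this output position is [2 -4 1 / 2 0 2]. Elementwise product with the kernel and sum: 2·-2 + 1·-2 + 2·-2 + 0·-2 + 2·-1.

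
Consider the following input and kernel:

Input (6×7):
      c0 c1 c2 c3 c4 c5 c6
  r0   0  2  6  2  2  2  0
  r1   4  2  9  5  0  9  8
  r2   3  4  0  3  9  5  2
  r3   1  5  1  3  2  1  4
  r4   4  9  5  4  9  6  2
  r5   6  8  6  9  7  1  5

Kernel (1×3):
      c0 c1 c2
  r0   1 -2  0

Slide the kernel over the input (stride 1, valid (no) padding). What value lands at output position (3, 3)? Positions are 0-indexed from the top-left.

-1

The receptive field on the input at this output position is [3 2 1]. Elementwise product with the kernel and sum: 3·1 + 2·-2.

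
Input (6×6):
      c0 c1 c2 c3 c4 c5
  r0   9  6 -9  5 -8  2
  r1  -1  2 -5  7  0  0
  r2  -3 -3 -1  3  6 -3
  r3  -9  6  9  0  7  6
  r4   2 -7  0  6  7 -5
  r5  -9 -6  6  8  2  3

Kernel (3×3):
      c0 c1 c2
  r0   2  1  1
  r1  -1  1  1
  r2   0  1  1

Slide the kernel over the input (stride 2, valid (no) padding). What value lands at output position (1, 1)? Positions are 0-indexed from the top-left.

The receptive field on the input at this output position is [-1 3 6 / 9 0 7 / 0 6 7]. Elementwise product with the kernel and sum: -1·2 + 3·1 + 6·1 + 9·-1 + 0·1 + 7·1 + 6·1 + 7·1.

18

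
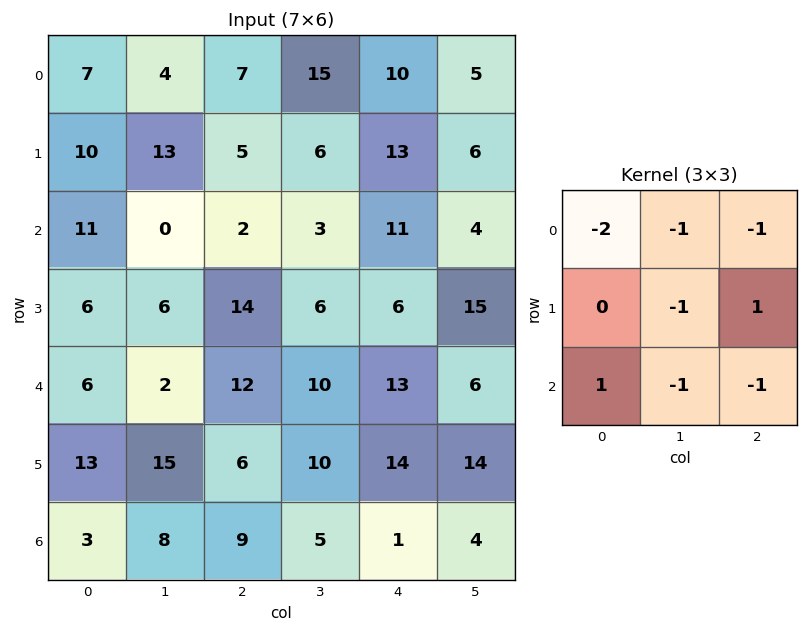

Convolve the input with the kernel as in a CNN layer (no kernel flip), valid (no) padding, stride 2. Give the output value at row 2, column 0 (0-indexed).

The receptive field on the input at this output position is [6 2 12 / 13 15 6 / 3 8 9]. Elementwise product with the kernel and sum: 6·-2 + 2·-1 + 12·-1 + 15·-1 + 6·1 + 3·1 + 8·-1 + 9·-1.

-49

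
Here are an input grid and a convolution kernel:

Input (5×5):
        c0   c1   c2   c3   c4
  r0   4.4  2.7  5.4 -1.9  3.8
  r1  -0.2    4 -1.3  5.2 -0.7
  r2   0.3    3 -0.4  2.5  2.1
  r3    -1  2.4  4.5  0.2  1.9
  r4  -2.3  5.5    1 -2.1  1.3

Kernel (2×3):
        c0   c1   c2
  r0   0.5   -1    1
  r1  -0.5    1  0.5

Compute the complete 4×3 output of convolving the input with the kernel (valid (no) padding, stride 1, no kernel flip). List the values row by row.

8.35 -6.65 13.9
-2.75 7.85 -2.8
1.9 7.8 -1.7
8.75 -5.9 2

Output[0,0]: The receptive field on the input at this output position is [4.4 2.7 5.4 / -0.2 4 -1.3]. Elementwise product with the kernel and sum: 4.4·0.5 + 2.7·-1 + 5.4·1 + -0.2·-0.5 + 4·1 + -1.3·0.5.
Output[0,1]: The receptive field on the input at this output position is [2.7 5.4 -1.9 / 4 -1.3 5.2]. Elementwise product with the kernel and sum: 2.7·0.5 + 5.4·-1 + -1.9·1 + 4·-0.5 + -1.3·1 + 5.2·0.5.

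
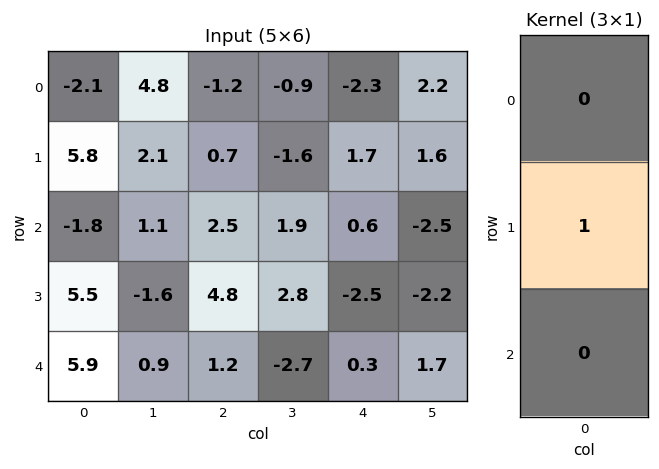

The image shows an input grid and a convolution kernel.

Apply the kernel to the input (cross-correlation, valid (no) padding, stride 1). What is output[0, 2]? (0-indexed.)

The receptive field on the input at this output position is [-1.2 / 0.7 / 2.5]. Elementwise product with the kernel and sum: 0.7·1.

0.7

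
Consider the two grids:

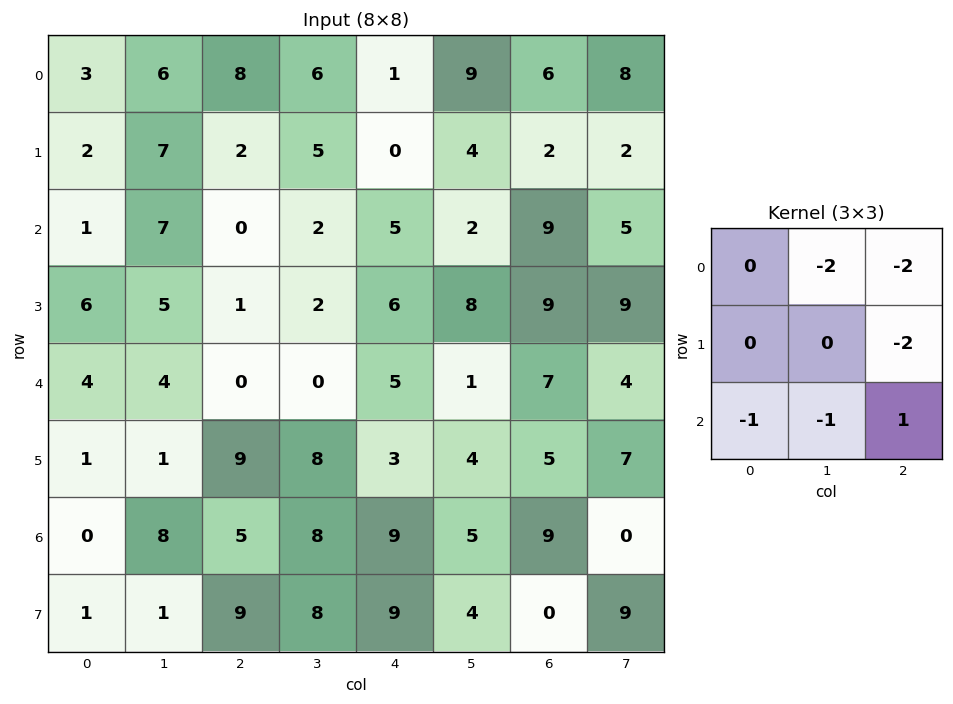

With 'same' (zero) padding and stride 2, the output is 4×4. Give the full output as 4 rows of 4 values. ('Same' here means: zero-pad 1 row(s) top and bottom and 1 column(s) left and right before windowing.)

-7 -16 -19 -20
-33 -22 -12 -26
-30 -8 -37 -46
-20 -52 -37 -19

Output[0,0]: The receptive field on the zero-padded input at this output position is [0 0 0 / 0 3 6 / 0 2 7]. Elementwise product with the kernel and sum: 0·-2 + 0·-2 + 6·-2 + 0·-1 + 2·-1 + 7·1.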